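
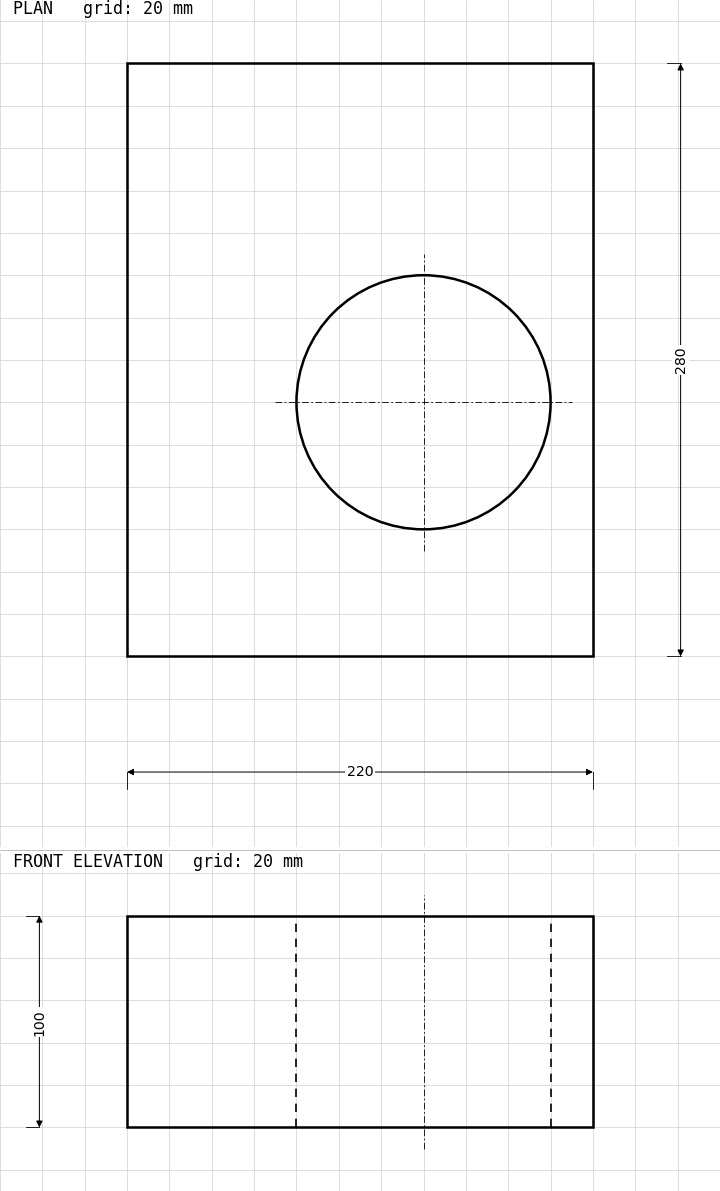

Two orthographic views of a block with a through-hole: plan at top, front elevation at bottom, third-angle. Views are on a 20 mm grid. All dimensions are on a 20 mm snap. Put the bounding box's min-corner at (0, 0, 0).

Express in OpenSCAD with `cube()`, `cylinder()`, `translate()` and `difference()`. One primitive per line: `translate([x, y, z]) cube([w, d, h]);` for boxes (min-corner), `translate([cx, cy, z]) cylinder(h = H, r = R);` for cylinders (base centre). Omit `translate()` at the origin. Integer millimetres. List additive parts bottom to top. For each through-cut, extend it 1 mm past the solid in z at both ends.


difference() {
  cube([220, 280, 100]);
  translate([140, 120, -1]) cylinder(h = 102, r = 60);
}


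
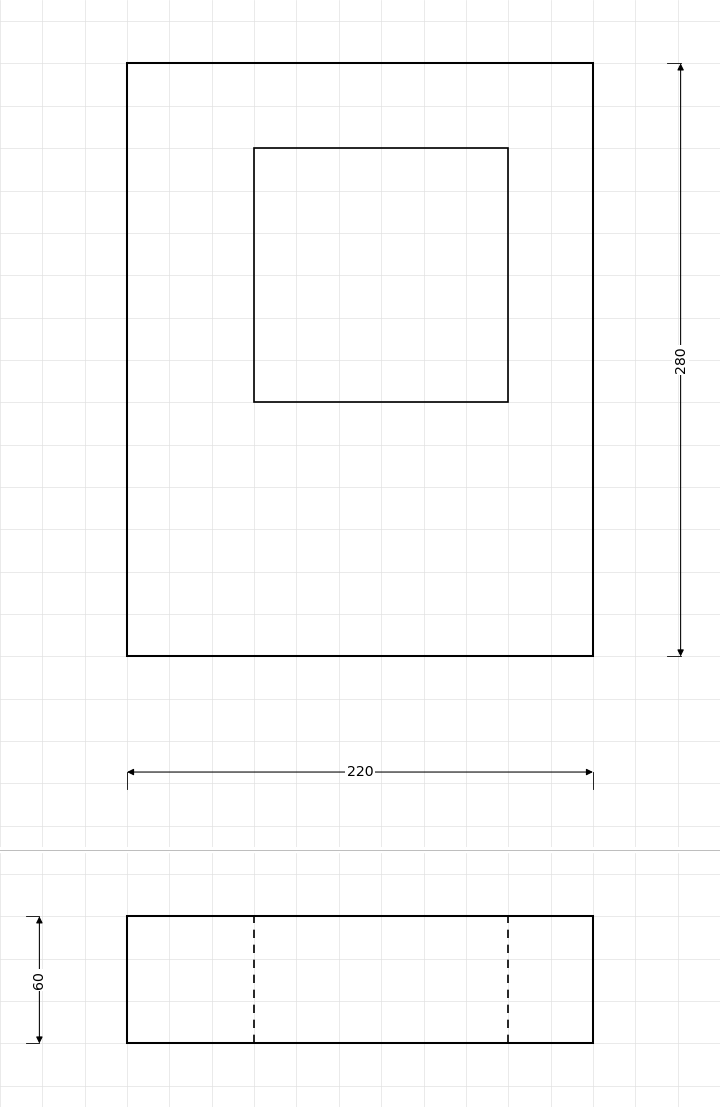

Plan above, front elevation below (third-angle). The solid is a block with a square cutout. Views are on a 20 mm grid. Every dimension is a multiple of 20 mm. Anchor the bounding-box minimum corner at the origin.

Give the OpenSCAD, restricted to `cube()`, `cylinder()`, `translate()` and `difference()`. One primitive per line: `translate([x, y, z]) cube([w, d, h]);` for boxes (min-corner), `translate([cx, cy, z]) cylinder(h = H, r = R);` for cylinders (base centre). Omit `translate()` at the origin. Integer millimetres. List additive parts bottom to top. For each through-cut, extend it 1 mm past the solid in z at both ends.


difference() {
  cube([220, 280, 60]);
  translate([60, 120, -1]) cube([120, 120, 62]);
}


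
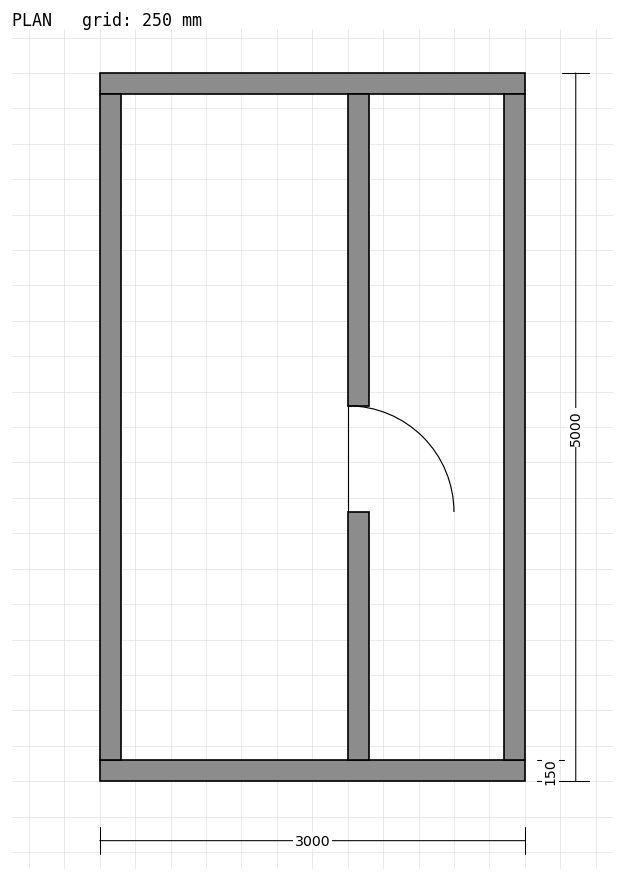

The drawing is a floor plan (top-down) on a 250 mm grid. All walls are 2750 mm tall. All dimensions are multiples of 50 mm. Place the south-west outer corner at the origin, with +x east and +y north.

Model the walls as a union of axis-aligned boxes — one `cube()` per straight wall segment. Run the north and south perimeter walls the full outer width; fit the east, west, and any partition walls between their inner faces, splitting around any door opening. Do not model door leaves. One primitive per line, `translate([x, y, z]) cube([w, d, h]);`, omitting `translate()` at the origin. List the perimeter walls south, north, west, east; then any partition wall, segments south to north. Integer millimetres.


cube([3000, 150, 2750]);
translate([0, 4850, 0]) cube([3000, 150, 2750]);
translate([0, 150, 0]) cube([150, 4700, 2750]);
translate([2850, 150, 0]) cube([150, 4700, 2750]);
translate([1750, 150, 0]) cube([150, 1750, 2750]);
translate([1750, 2650, 0]) cube([150, 2200, 2750]);


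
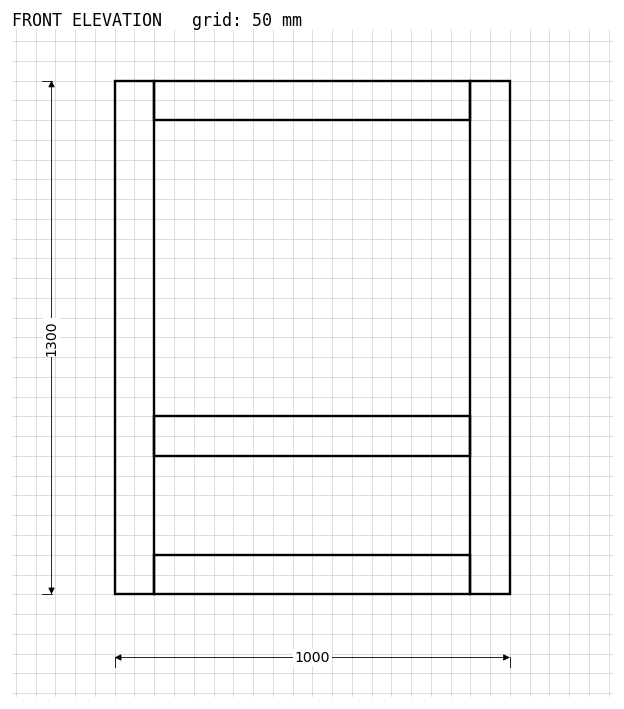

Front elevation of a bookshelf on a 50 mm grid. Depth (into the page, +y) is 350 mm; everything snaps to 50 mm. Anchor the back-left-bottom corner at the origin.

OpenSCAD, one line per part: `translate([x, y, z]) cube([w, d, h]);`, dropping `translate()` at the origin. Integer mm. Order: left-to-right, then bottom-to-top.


cube([100, 350, 1300]);
translate([100, 0, 0]) cube([800, 350, 100]);
translate([100, 0, 350]) cube([800, 350, 100]);
translate([100, 0, 1200]) cube([800, 350, 100]);
translate([900, 0, 0]) cube([100, 350, 1300]);


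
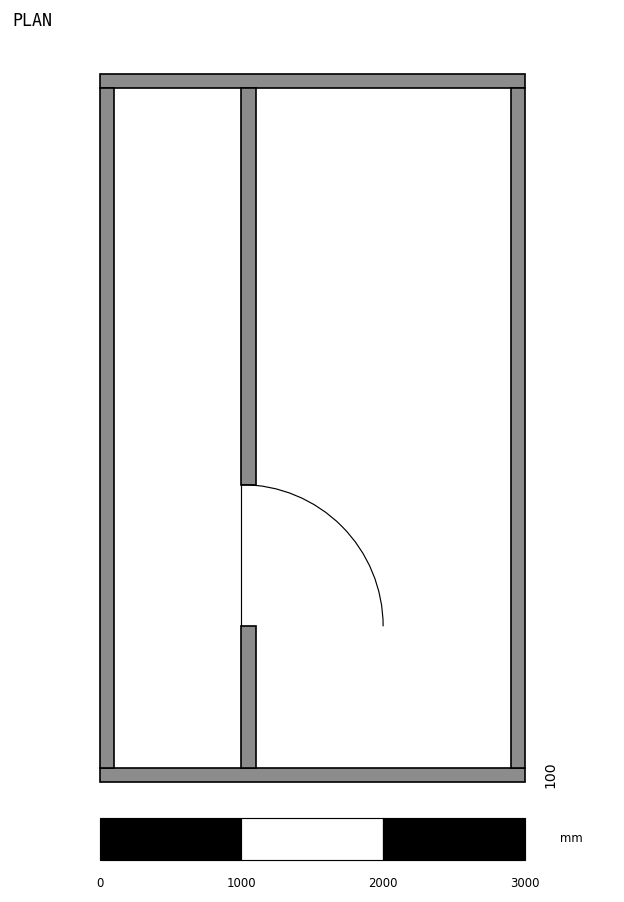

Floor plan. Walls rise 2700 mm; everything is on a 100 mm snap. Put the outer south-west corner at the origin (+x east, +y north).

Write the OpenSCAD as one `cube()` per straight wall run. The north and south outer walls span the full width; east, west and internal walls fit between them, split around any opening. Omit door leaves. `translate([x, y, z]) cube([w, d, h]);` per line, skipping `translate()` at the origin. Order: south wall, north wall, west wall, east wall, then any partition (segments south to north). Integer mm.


cube([3000, 100, 2700]);
translate([0, 4900, 0]) cube([3000, 100, 2700]);
translate([0, 100, 0]) cube([100, 4800, 2700]);
translate([2900, 100, 0]) cube([100, 4800, 2700]);
translate([1000, 100, 0]) cube([100, 1000, 2700]);
translate([1000, 2100, 0]) cube([100, 2800, 2700]);


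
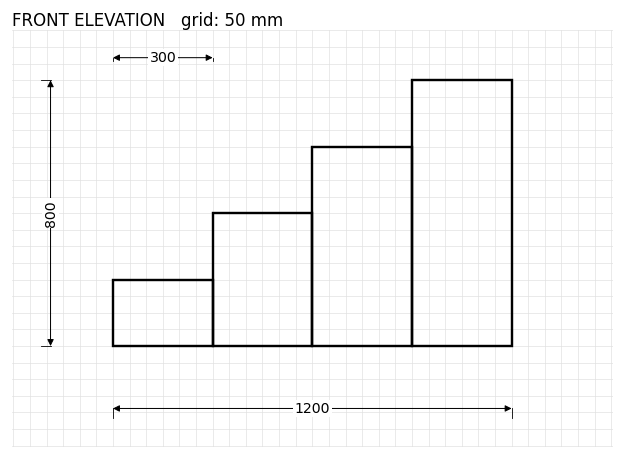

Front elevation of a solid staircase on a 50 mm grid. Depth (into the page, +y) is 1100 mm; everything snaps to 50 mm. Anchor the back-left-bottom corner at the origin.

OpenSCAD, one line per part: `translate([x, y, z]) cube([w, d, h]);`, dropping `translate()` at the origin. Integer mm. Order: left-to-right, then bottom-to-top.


cube([300, 1100, 200]);
translate([300, 0, 0]) cube([300, 1100, 400]);
translate([600, 0, 0]) cube([300, 1100, 600]);
translate([900, 0, 0]) cube([300, 1100, 800]);


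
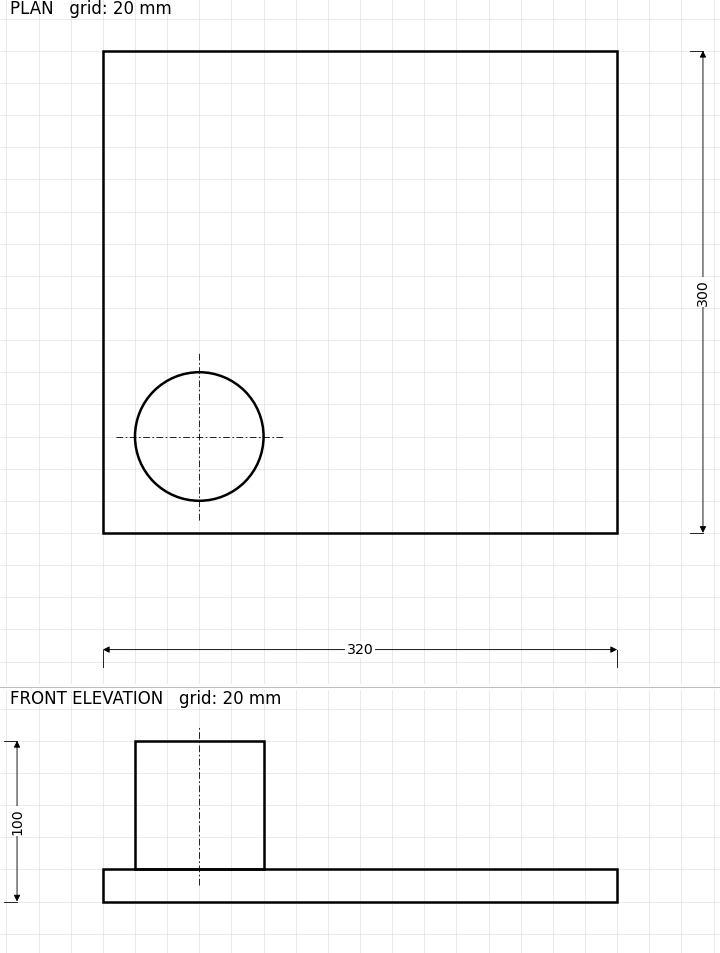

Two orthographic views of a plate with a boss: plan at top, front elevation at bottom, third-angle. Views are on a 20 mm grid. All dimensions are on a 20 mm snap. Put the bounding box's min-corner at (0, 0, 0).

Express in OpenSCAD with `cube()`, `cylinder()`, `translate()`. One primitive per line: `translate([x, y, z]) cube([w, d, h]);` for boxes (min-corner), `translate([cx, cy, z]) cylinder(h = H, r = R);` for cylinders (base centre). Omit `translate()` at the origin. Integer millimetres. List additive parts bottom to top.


cube([320, 300, 20]);
translate([60, 60, 20]) cylinder(h = 80, r = 40);


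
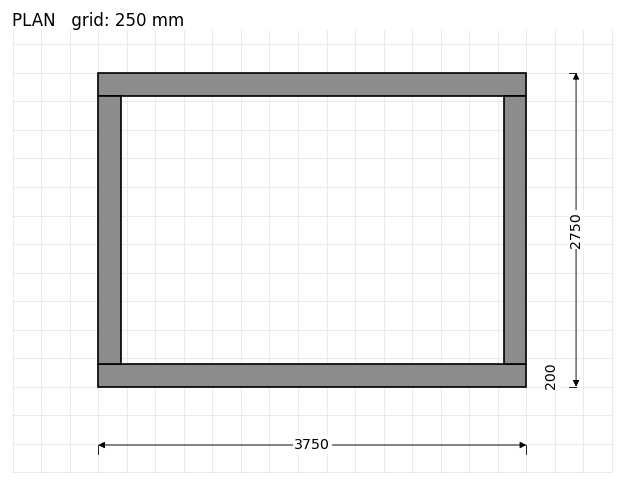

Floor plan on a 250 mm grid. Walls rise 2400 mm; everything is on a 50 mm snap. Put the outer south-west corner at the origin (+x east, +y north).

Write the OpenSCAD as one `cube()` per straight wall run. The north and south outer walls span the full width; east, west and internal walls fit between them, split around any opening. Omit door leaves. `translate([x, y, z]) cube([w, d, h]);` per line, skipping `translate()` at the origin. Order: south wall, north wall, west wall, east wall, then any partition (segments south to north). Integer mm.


cube([3750, 200, 2400]);
translate([0, 2550, 0]) cube([3750, 200, 2400]);
translate([0, 200, 0]) cube([200, 2350, 2400]);
translate([3550, 200, 0]) cube([200, 2350, 2400]);


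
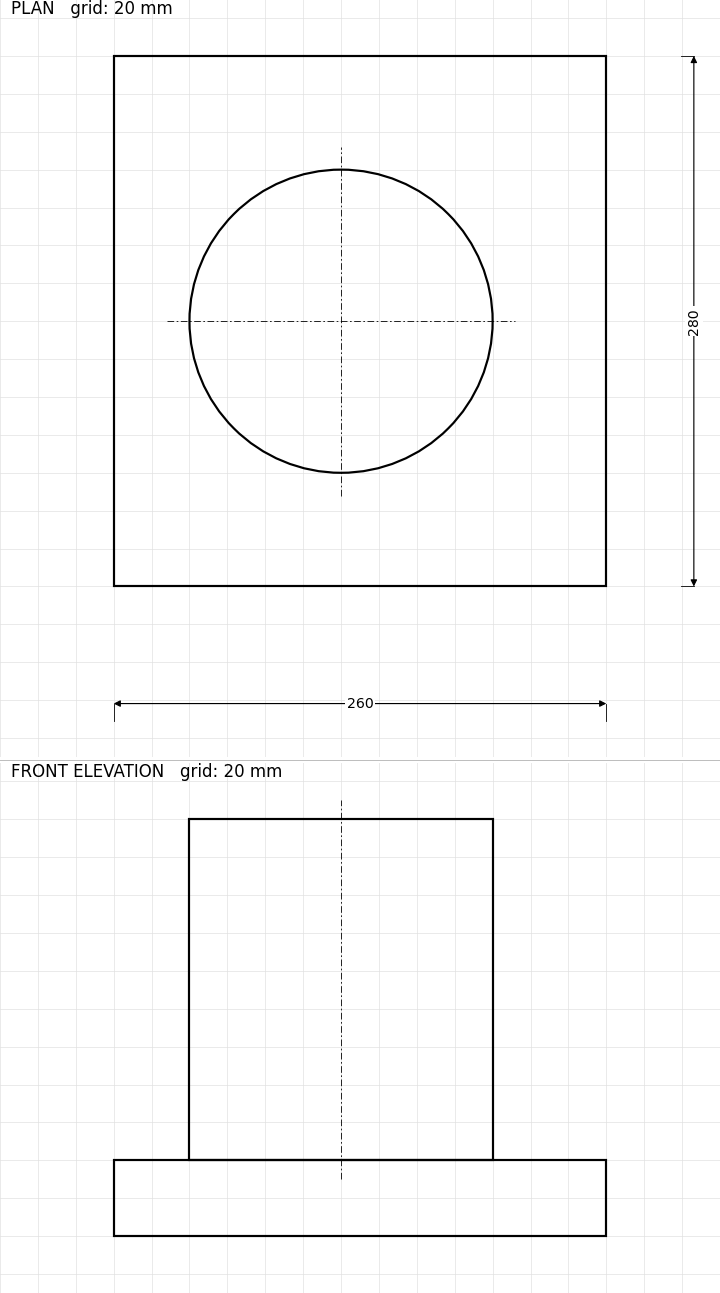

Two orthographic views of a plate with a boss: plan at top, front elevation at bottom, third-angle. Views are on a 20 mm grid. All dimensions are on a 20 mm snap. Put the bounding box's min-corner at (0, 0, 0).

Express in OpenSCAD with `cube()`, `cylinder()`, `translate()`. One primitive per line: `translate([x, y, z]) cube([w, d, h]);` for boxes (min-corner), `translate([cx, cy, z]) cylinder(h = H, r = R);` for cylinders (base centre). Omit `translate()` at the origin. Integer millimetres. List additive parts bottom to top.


cube([260, 280, 40]);
translate([120, 140, 40]) cylinder(h = 180, r = 80);


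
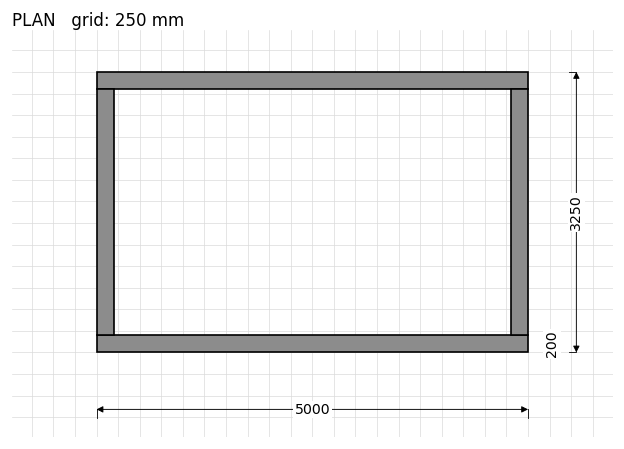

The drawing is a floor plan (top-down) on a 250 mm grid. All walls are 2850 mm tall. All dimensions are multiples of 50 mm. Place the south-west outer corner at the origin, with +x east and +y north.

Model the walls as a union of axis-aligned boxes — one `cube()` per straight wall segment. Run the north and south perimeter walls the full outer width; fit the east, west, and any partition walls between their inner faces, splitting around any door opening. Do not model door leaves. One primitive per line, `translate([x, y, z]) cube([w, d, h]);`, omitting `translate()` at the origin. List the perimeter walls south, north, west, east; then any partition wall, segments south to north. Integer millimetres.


cube([5000, 200, 2850]);
translate([0, 3050, 0]) cube([5000, 200, 2850]);
translate([0, 200, 0]) cube([200, 2850, 2850]);
translate([4800, 200, 0]) cube([200, 2850, 2850]);


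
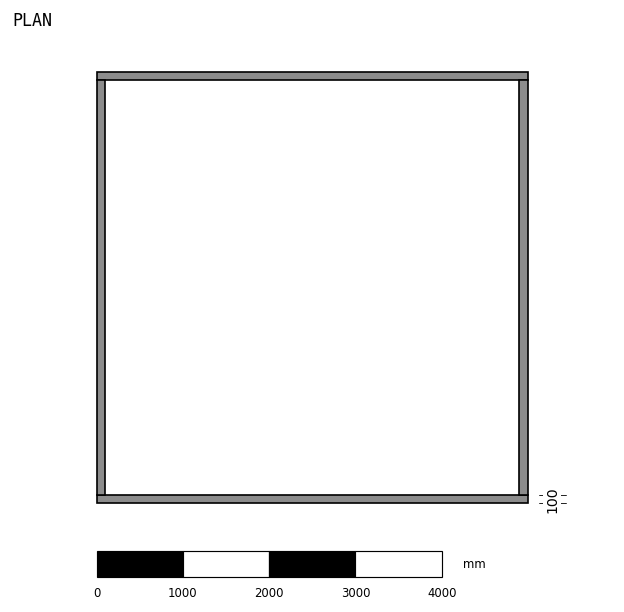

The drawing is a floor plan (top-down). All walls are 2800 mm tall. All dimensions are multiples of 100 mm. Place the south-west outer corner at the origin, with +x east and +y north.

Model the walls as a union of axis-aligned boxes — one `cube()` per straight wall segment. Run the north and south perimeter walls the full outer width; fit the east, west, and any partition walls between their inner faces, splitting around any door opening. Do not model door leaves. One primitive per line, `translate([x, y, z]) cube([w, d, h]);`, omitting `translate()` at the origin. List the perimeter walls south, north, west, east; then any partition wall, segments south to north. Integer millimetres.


cube([5000, 100, 2800]);
translate([0, 4900, 0]) cube([5000, 100, 2800]);
translate([0, 100, 0]) cube([100, 4800, 2800]);
translate([4900, 100, 0]) cube([100, 4800, 2800]);


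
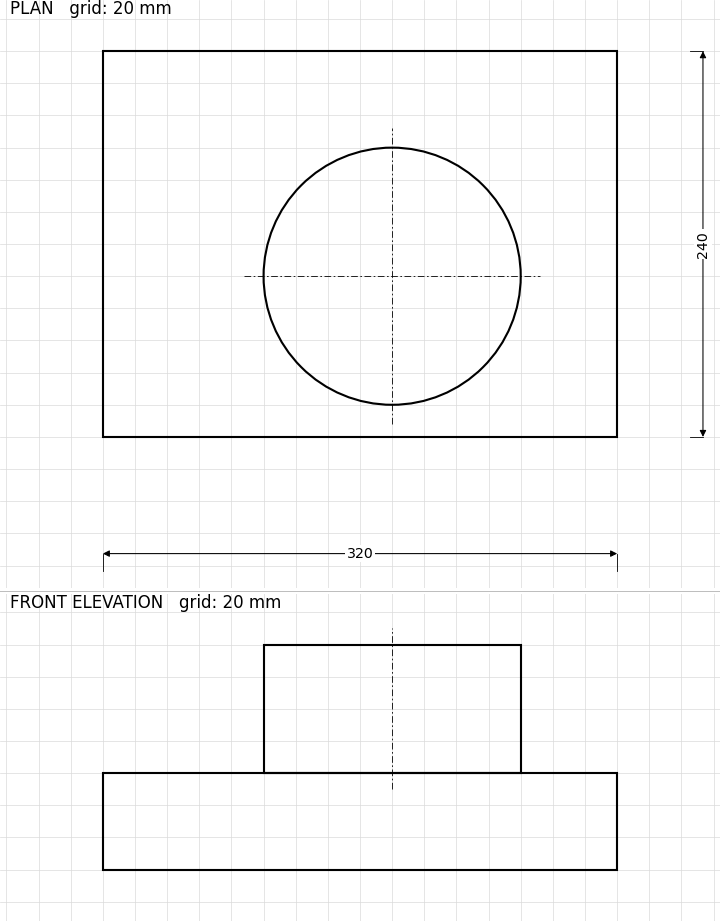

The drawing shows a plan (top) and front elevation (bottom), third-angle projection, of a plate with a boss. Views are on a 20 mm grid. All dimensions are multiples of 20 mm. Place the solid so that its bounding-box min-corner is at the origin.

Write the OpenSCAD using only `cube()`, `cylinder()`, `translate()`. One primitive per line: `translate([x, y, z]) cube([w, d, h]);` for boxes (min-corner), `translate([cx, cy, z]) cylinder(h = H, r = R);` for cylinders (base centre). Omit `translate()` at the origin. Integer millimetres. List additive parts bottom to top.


cube([320, 240, 60]);
translate([180, 100, 60]) cylinder(h = 80, r = 80);


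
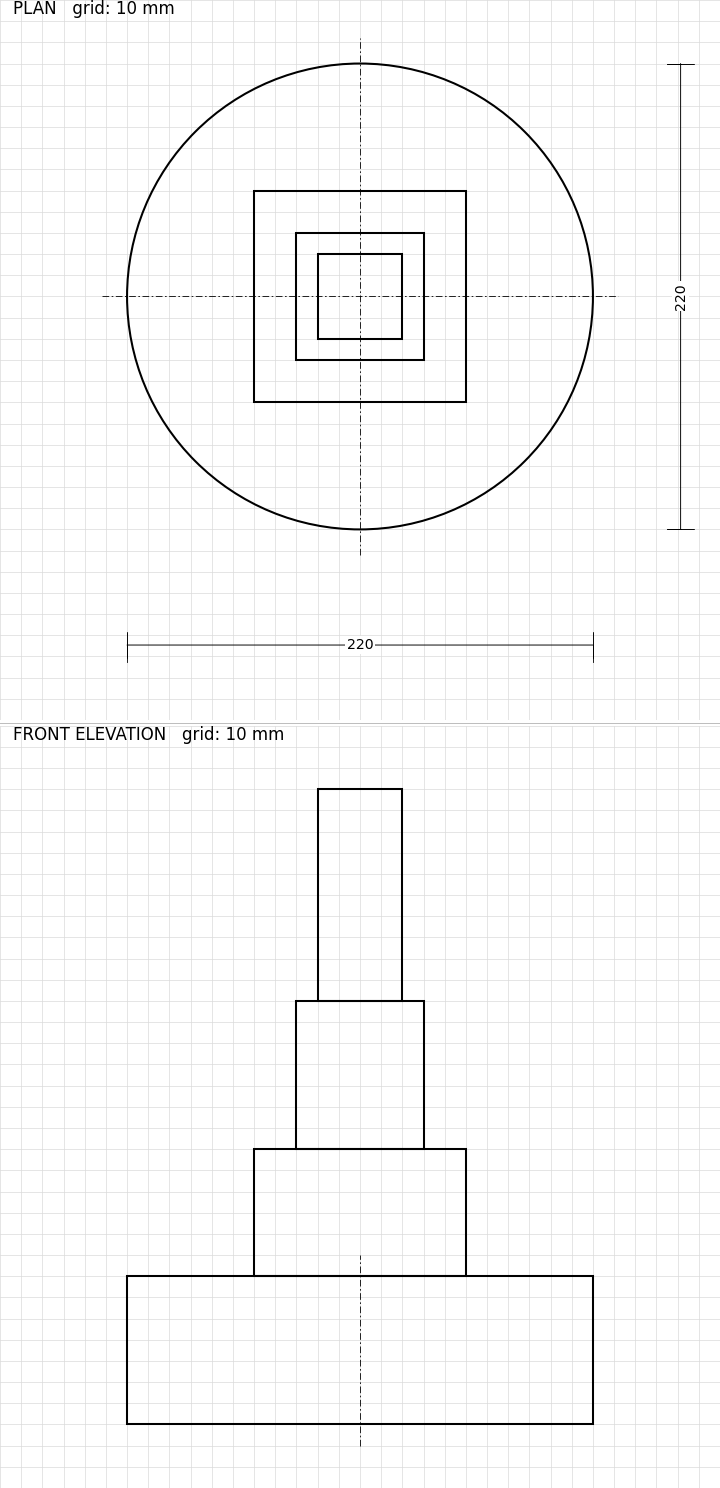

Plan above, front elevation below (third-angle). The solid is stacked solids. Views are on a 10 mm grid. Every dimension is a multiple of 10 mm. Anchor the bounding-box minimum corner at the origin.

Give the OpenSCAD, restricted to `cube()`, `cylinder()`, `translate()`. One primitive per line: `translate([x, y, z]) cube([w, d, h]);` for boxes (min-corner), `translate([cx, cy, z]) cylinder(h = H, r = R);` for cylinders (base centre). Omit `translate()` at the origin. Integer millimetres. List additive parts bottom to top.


translate([110, 110, 0]) cylinder(h = 70, r = 110);
translate([60, 60, 70]) cube([100, 100, 60]);
translate([80, 80, 130]) cube([60, 60, 70]);
translate([90, 90, 200]) cube([40, 40, 100]);


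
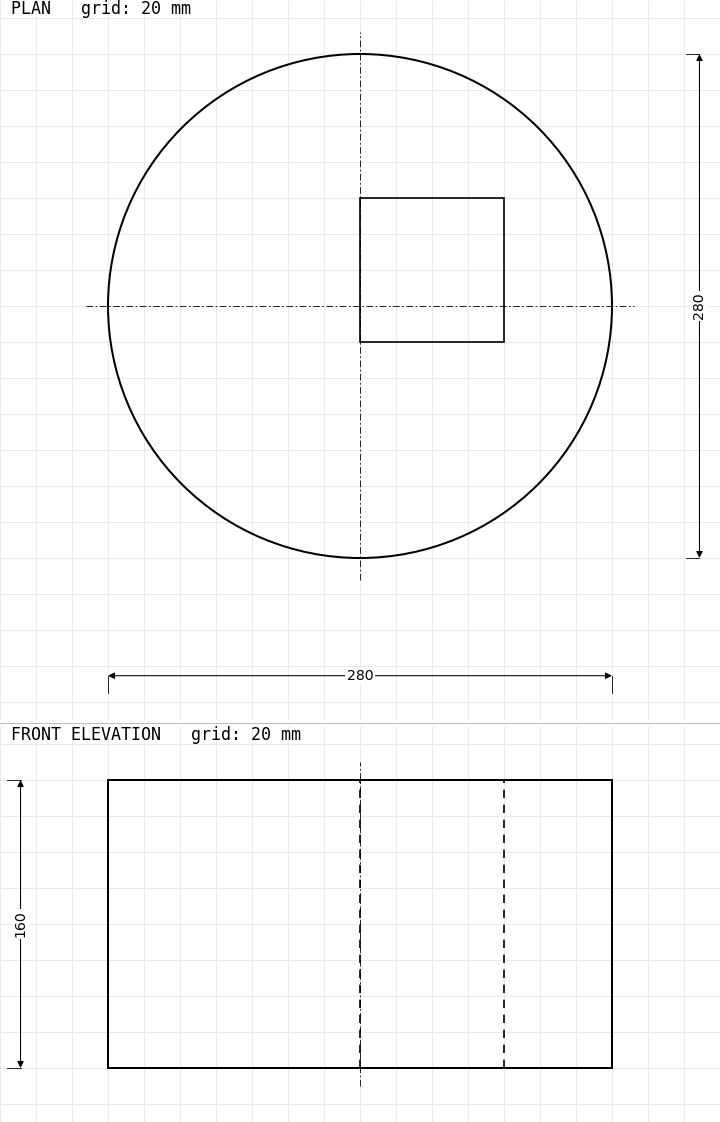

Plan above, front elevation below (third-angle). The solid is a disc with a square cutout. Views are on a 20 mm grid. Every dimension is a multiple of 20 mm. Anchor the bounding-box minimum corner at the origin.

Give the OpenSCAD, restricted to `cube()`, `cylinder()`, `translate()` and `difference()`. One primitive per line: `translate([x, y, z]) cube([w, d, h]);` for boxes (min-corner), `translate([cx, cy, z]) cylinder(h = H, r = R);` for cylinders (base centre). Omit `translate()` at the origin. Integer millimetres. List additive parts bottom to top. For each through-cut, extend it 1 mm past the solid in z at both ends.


difference() {
  translate([140, 140, 0]) cylinder(h = 160, r = 140);
  translate([140, 120, -1]) cube([80, 80, 162]);
}


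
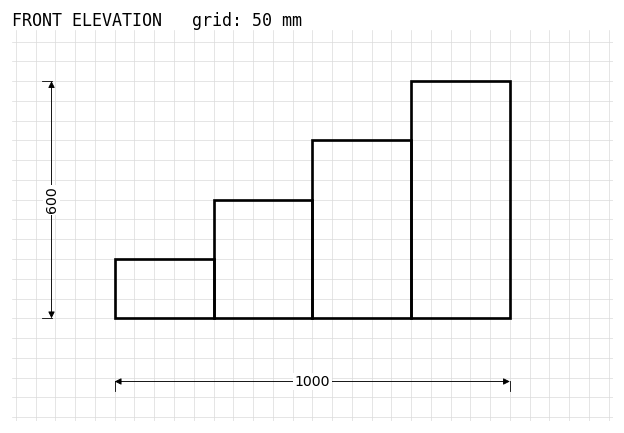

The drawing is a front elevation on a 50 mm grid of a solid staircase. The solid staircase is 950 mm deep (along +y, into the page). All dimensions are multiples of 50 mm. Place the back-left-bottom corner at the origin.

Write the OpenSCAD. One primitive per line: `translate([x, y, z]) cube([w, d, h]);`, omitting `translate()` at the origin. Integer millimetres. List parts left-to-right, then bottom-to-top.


cube([250, 950, 150]);
translate([250, 0, 0]) cube([250, 950, 300]);
translate([500, 0, 0]) cube([250, 950, 450]);
translate([750, 0, 0]) cube([250, 950, 600]);


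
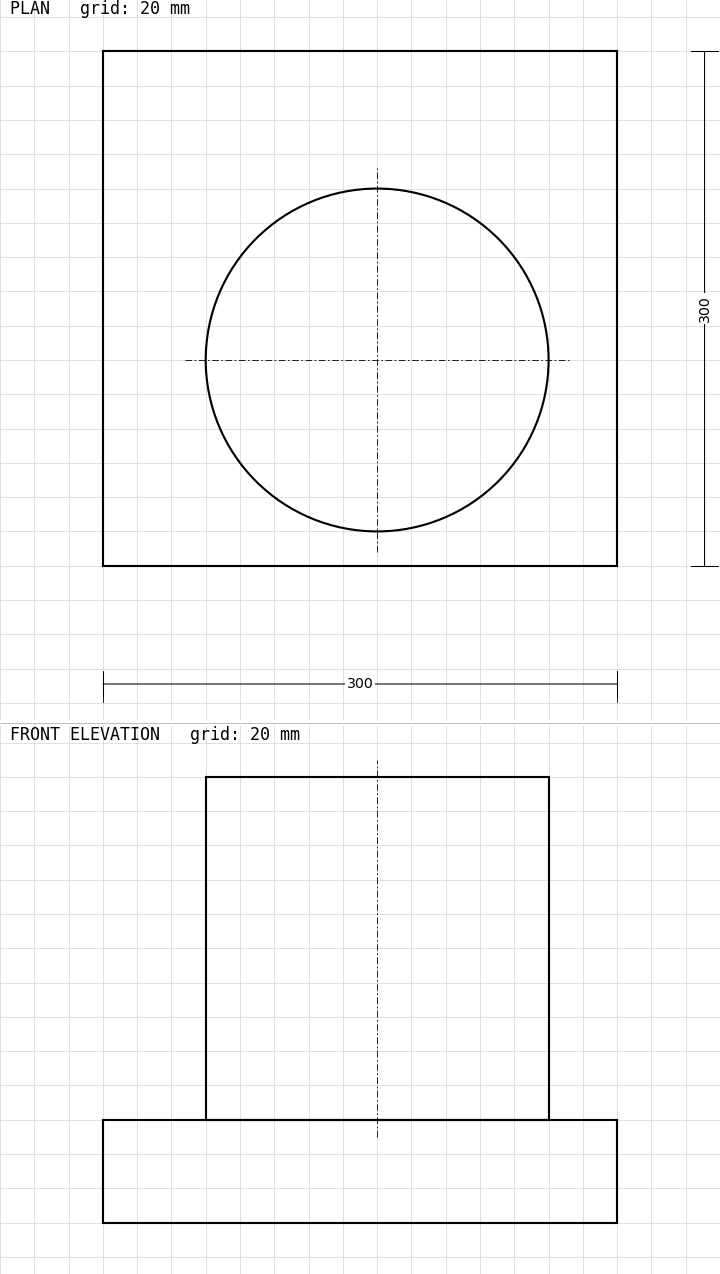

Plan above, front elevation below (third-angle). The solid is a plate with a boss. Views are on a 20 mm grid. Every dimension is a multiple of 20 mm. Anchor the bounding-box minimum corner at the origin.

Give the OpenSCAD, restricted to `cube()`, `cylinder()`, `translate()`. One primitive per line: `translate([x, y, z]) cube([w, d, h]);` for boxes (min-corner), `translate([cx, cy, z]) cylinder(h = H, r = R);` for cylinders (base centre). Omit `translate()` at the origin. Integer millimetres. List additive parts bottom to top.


cube([300, 300, 60]);
translate([160, 120, 60]) cylinder(h = 200, r = 100);


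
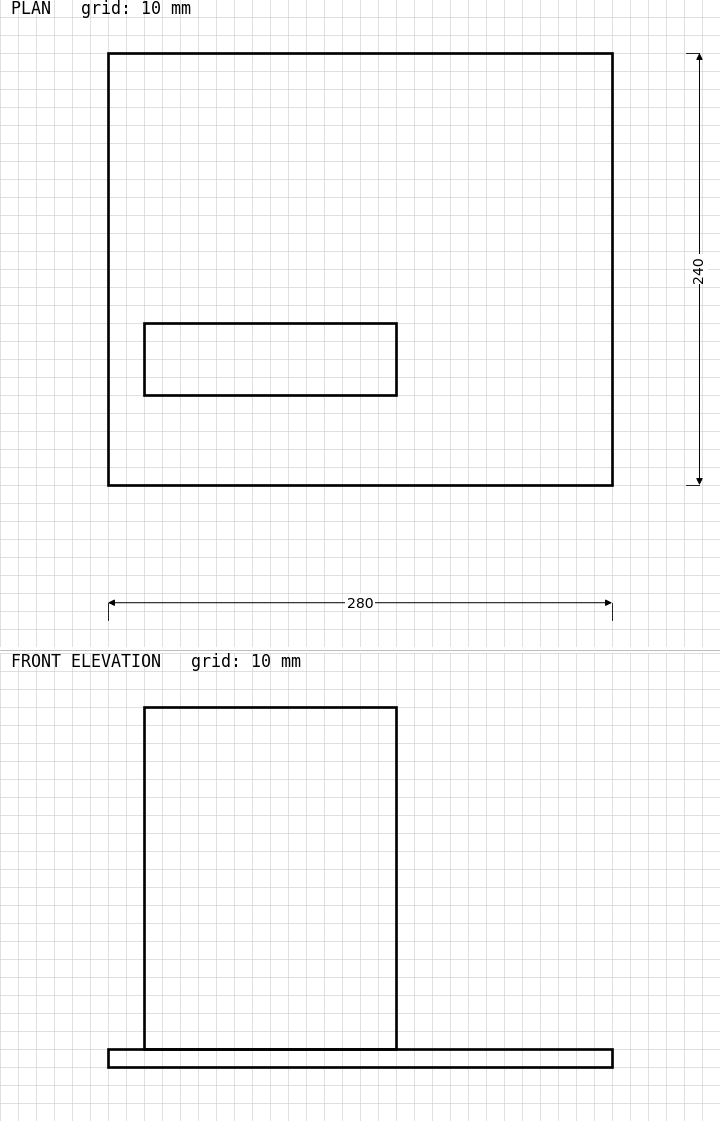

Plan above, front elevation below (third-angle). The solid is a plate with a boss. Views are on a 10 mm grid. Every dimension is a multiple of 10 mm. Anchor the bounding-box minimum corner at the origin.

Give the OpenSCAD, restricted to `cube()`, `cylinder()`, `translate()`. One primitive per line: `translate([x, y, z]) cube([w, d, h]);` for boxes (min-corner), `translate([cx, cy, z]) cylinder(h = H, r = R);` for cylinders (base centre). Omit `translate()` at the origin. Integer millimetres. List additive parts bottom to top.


cube([280, 240, 10]);
translate([20, 50, 10]) cube([140, 40, 190]);


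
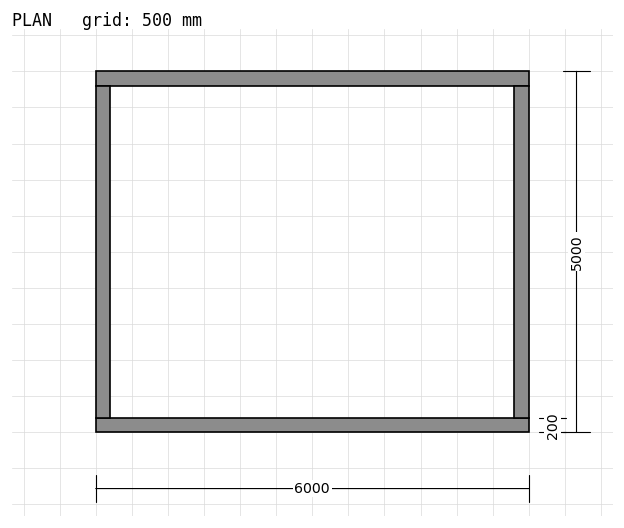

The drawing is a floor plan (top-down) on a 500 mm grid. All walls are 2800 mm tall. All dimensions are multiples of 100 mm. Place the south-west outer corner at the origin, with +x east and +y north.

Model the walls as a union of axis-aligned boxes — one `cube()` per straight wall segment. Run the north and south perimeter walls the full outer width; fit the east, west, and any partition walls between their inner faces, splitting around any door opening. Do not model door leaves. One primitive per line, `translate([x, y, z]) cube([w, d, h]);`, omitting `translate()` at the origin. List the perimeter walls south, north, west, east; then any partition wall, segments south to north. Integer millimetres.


cube([6000, 200, 2800]);
translate([0, 4800, 0]) cube([6000, 200, 2800]);
translate([0, 200, 0]) cube([200, 4600, 2800]);
translate([5800, 200, 0]) cube([200, 4600, 2800]);


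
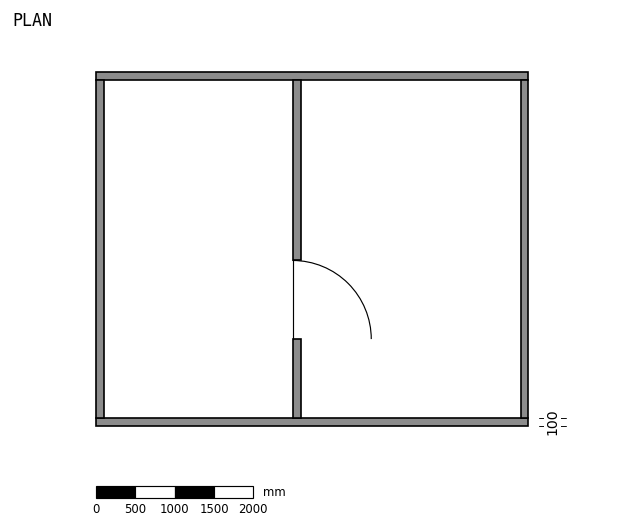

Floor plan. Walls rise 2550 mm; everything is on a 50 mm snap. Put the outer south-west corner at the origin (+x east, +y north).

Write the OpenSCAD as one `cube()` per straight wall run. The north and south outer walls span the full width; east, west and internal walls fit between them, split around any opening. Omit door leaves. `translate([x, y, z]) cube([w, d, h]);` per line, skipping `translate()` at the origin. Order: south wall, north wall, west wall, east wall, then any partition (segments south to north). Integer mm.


cube([5500, 100, 2550]);
translate([0, 4400, 0]) cube([5500, 100, 2550]);
translate([0, 100, 0]) cube([100, 4300, 2550]);
translate([5400, 100, 0]) cube([100, 4300, 2550]);
translate([2500, 100, 0]) cube([100, 1000, 2550]);
translate([2500, 2100, 0]) cube([100, 2300, 2550]);


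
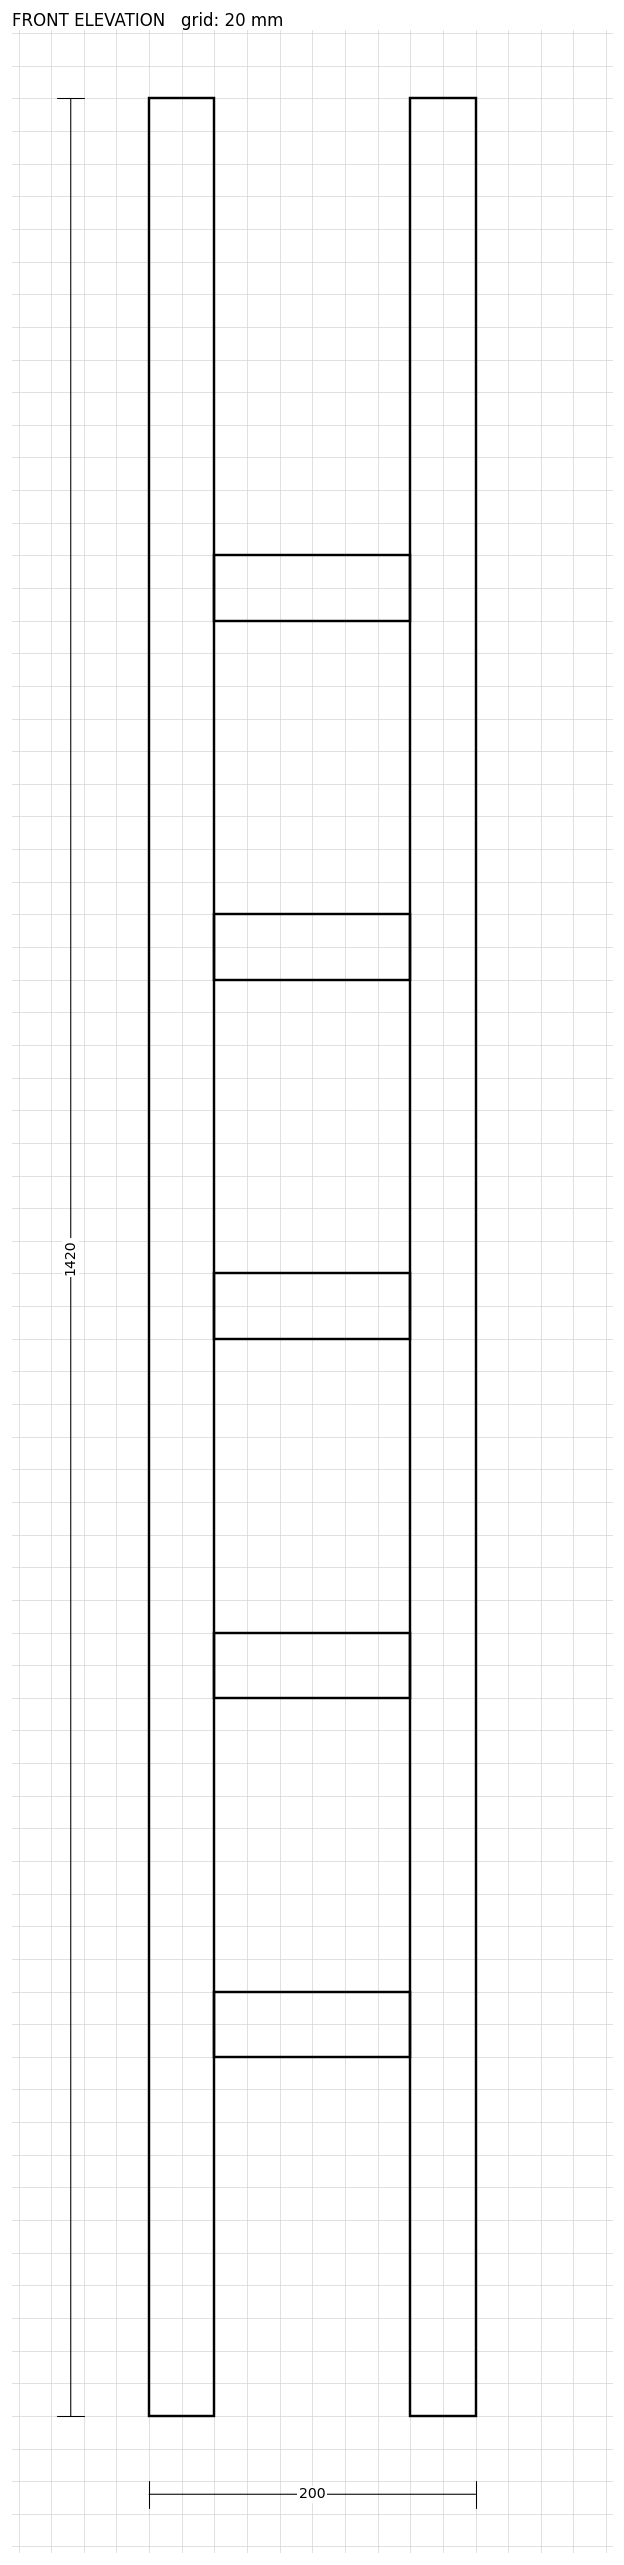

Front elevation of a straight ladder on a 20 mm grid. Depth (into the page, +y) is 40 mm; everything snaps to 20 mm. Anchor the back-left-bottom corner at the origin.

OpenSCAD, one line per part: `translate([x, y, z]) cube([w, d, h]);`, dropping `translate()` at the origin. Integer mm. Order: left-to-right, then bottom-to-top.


cube([40, 40, 1420]);
translate([40, 0, 220]) cube([120, 40, 40]);
translate([40, 0, 440]) cube([120, 40, 40]);
translate([40, 0, 660]) cube([120, 40, 40]);
translate([40, 0, 880]) cube([120, 40, 40]);
translate([40, 0, 1100]) cube([120, 40, 40]);
translate([160, 0, 0]) cube([40, 40, 1420]);


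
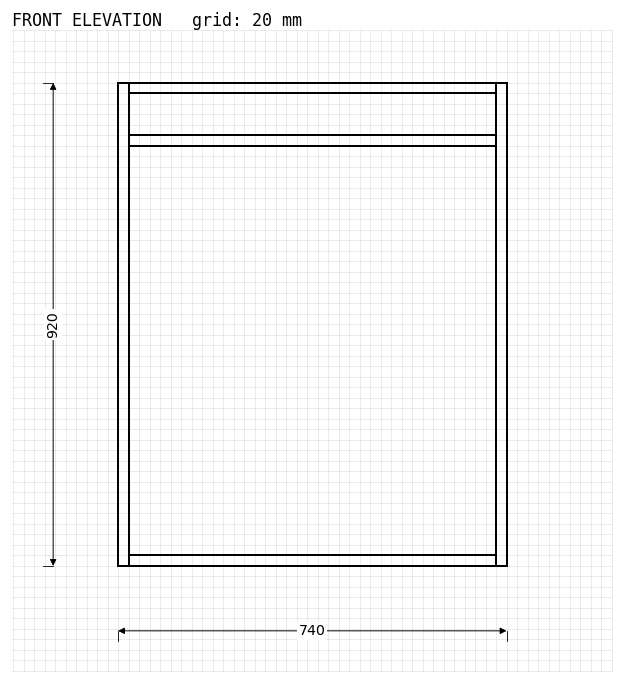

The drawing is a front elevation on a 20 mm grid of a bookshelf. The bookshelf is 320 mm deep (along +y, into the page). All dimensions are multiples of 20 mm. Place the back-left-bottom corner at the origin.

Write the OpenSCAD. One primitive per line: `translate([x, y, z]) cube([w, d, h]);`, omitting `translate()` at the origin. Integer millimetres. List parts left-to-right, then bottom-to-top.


cube([20, 320, 920]);
translate([20, 0, 0]) cube([700, 320, 20]);
translate([20, 0, 800]) cube([700, 320, 20]);
translate([20, 0, 900]) cube([700, 320, 20]);
translate([720, 0, 0]) cube([20, 320, 920]);


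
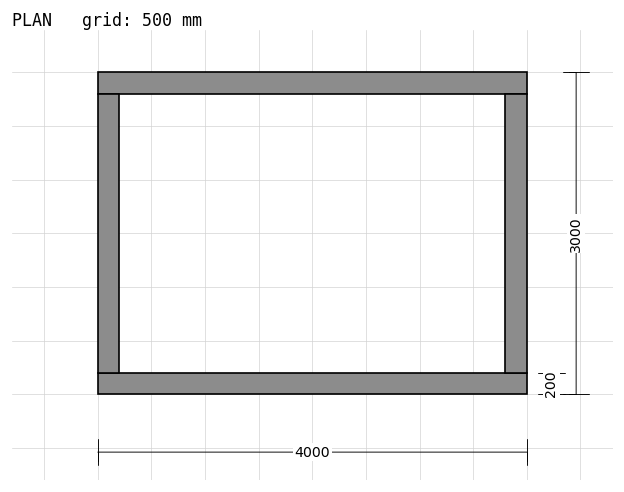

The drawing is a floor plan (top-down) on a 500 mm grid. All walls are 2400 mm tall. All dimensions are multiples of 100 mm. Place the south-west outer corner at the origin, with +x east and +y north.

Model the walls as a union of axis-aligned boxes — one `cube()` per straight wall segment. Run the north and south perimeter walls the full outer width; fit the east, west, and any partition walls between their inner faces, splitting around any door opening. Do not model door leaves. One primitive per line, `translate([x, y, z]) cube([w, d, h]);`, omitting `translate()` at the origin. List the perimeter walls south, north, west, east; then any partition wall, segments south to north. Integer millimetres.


cube([4000, 200, 2400]);
translate([0, 2800, 0]) cube([4000, 200, 2400]);
translate([0, 200, 0]) cube([200, 2600, 2400]);
translate([3800, 200, 0]) cube([200, 2600, 2400]);


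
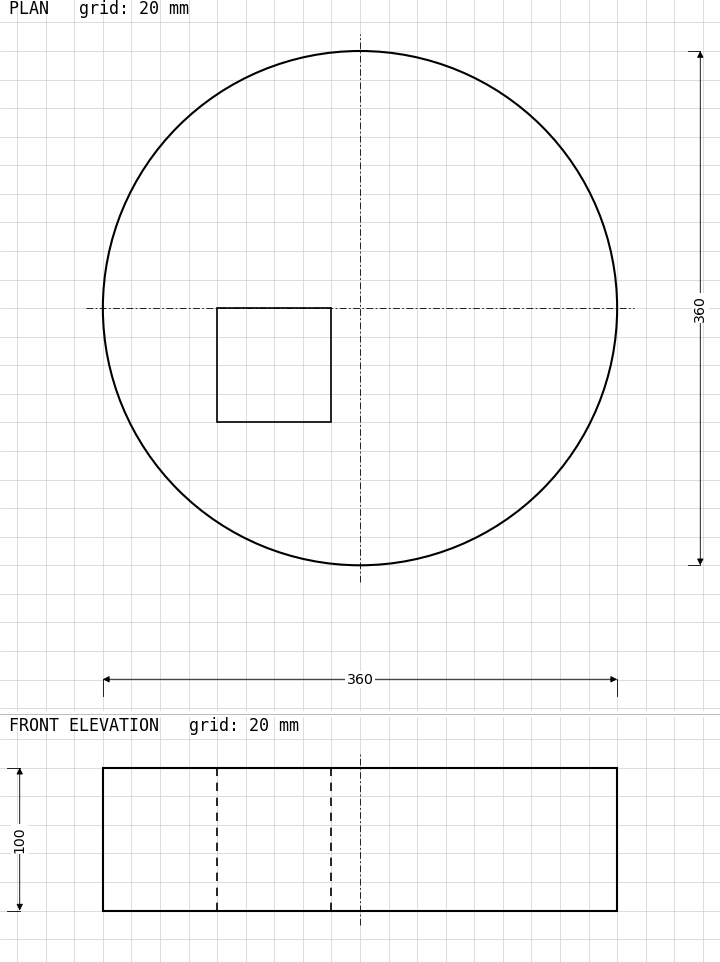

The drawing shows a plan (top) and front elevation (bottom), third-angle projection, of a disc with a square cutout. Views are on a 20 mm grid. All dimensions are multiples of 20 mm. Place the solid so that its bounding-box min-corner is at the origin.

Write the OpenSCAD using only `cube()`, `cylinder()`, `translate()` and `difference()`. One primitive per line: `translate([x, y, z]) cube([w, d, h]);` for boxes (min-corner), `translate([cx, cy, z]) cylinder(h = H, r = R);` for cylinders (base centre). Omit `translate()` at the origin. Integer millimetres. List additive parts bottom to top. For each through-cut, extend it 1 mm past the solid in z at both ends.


difference() {
  translate([180, 180, 0]) cylinder(h = 100, r = 180);
  translate([80, 100, -1]) cube([80, 80, 102]);
}


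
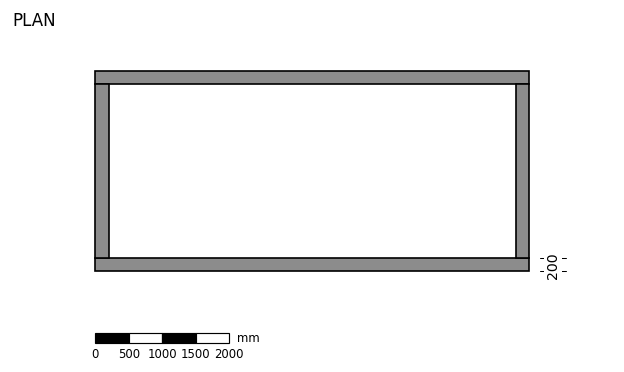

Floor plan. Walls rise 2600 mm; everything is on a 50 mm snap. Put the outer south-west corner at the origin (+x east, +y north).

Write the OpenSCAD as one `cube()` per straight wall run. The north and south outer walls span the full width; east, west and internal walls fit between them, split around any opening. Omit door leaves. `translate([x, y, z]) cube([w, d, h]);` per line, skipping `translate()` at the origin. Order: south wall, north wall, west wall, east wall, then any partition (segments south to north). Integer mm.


cube([6500, 200, 2600]);
translate([0, 2800, 0]) cube([6500, 200, 2600]);
translate([0, 200, 0]) cube([200, 2600, 2600]);
translate([6300, 200, 0]) cube([200, 2600, 2600]);


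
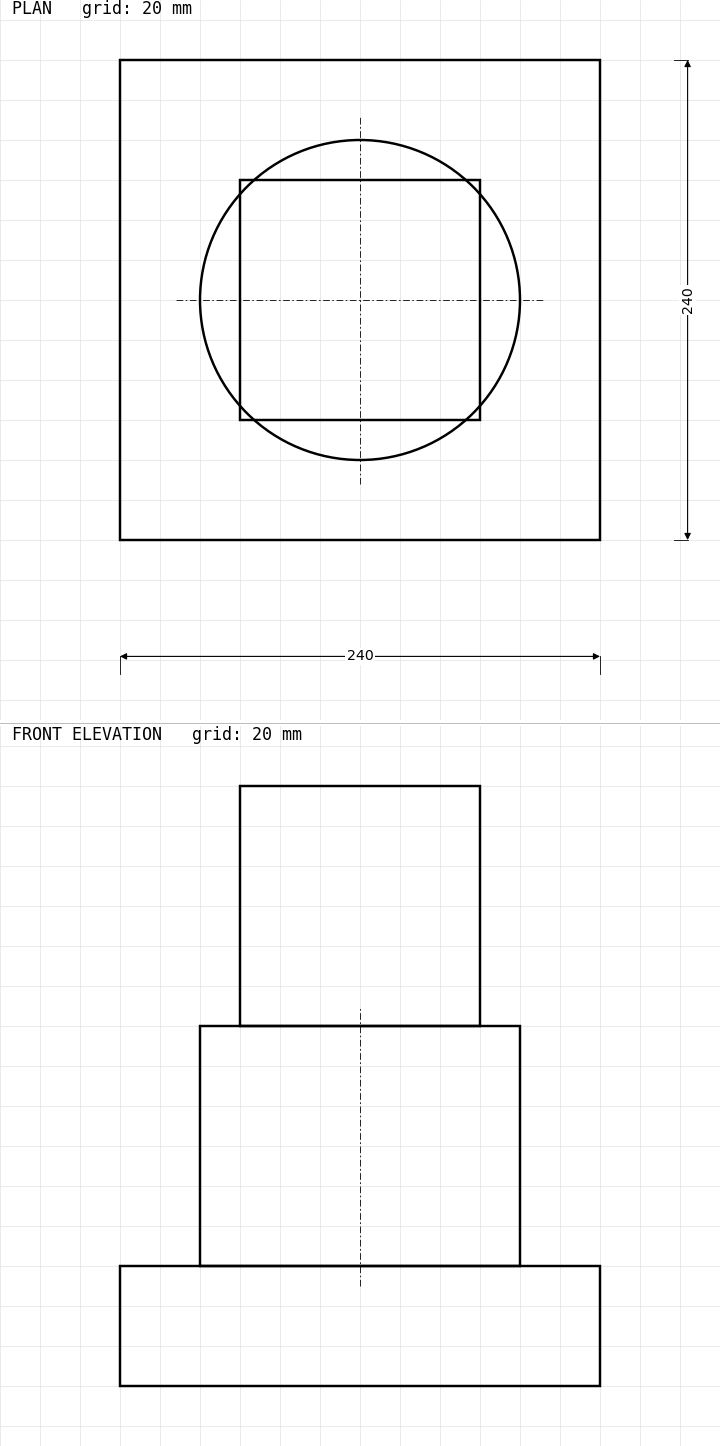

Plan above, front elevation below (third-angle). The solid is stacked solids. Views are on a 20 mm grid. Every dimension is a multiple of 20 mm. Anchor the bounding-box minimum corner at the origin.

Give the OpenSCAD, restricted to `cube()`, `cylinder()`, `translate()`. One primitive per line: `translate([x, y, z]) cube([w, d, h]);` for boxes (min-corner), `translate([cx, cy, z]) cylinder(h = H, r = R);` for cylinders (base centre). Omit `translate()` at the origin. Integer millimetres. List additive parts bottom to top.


cube([240, 240, 60]);
translate([120, 120, 60]) cylinder(h = 120, r = 80);
translate([60, 60, 180]) cube([120, 120, 120]);


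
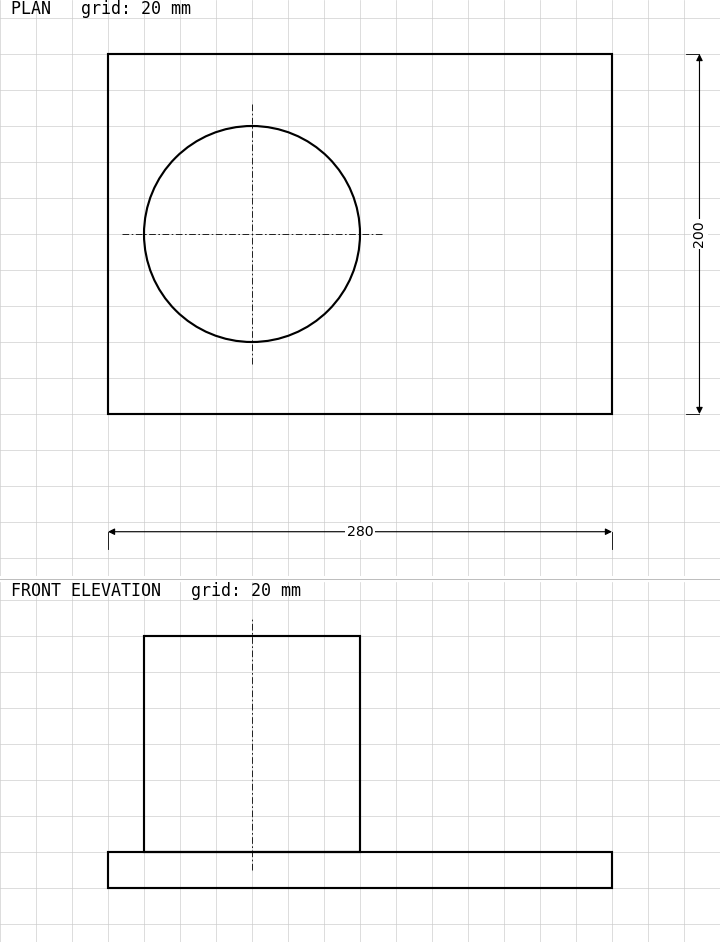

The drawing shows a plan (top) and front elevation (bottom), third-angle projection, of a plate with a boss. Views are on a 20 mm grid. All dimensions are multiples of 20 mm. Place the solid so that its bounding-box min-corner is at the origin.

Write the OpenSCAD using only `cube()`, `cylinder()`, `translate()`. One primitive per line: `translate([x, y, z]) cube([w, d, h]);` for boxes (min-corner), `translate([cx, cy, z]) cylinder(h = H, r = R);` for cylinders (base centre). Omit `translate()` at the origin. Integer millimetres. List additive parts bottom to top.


cube([280, 200, 20]);
translate([80, 100, 20]) cylinder(h = 120, r = 60);


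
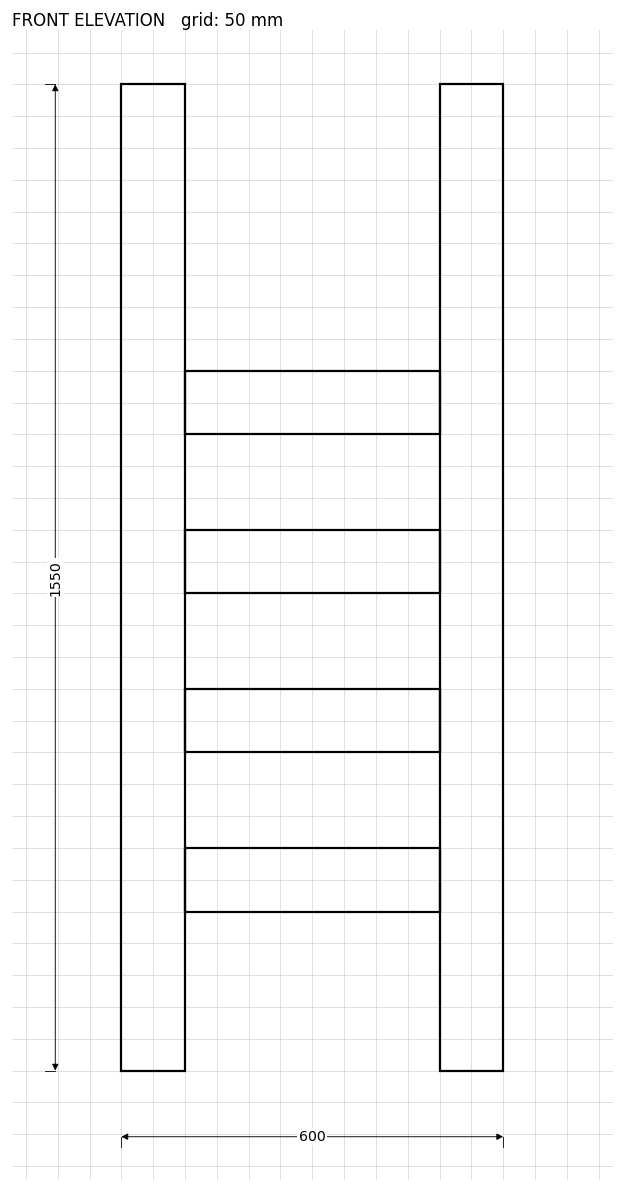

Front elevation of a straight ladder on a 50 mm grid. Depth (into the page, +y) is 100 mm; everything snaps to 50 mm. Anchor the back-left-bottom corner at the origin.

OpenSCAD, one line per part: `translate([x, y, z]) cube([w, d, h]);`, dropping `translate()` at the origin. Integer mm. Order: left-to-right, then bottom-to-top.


cube([100, 100, 1550]);
translate([100, 0, 250]) cube([400, 100, 100]);
translate([100, 0, 500]) cube([400, 100, 100]);
translate([100, 0, 750]) cube([400, 100, 100]);
translate([100, 0, 1000]) cube([400, 100, 100]);
translate([500, 0, 0]) cube([100, 100, 1550]);


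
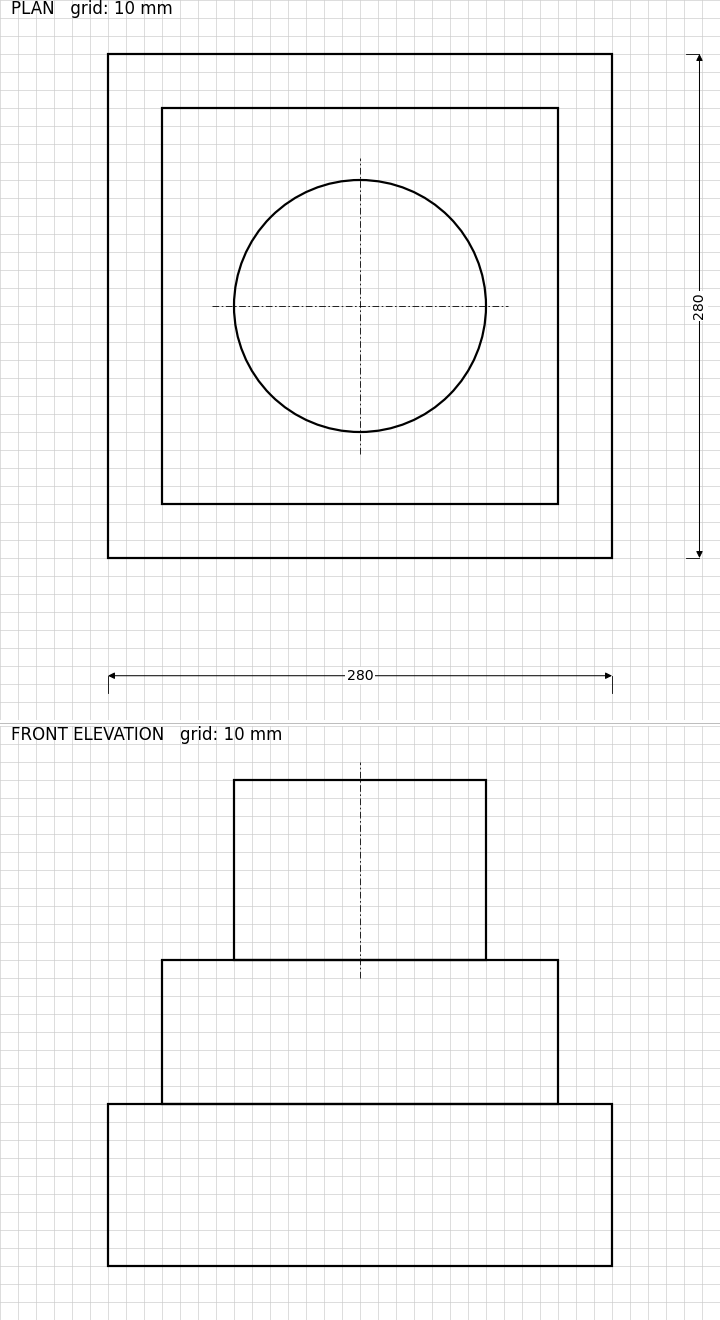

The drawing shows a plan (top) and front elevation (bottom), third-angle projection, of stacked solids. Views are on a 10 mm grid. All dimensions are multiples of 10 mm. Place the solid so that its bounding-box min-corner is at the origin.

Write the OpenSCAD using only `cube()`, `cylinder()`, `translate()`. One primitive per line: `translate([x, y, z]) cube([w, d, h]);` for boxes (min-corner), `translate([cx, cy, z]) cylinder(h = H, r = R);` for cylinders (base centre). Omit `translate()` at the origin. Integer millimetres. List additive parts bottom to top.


cube([280, 280, 90]);
translate([30, 30, 90]) cube([220, 220, 80]);
translate([140, 140, 170]) cylinder(h = 100, r = 70);


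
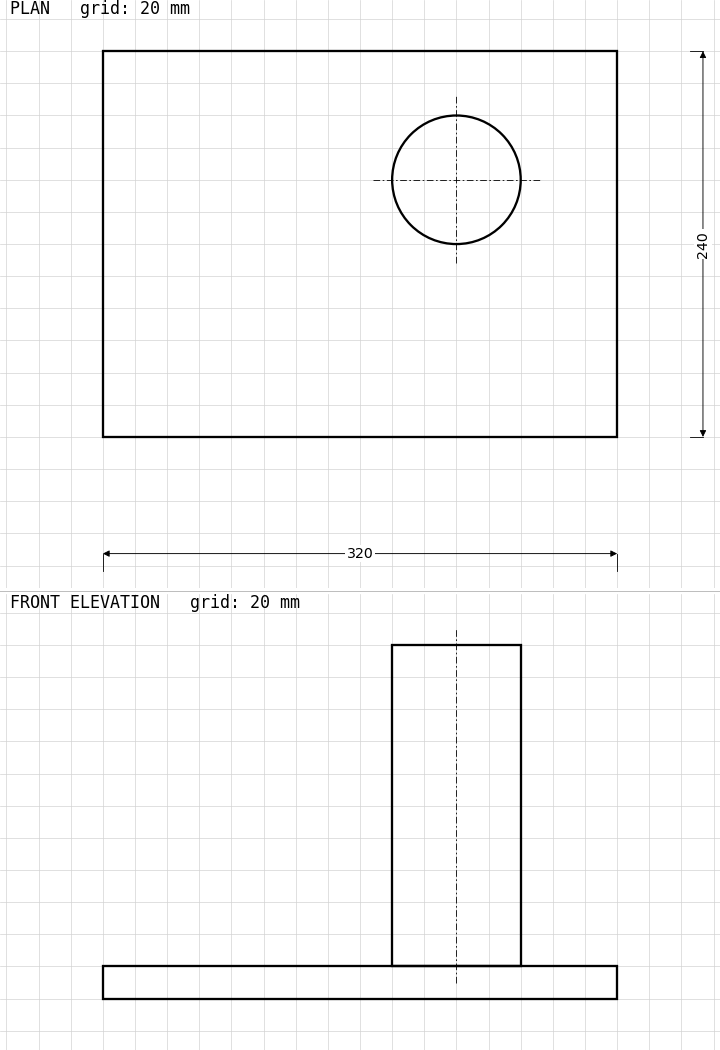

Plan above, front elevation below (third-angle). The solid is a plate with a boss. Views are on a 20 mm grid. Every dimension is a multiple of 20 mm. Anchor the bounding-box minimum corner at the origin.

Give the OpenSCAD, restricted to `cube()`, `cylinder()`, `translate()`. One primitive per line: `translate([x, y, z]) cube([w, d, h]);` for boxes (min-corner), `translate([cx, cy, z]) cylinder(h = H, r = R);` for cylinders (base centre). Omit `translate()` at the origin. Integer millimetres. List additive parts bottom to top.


cube([320, 240, 20]);
translate([220, 160, 20]) cylinder(h = 200, r = 40);


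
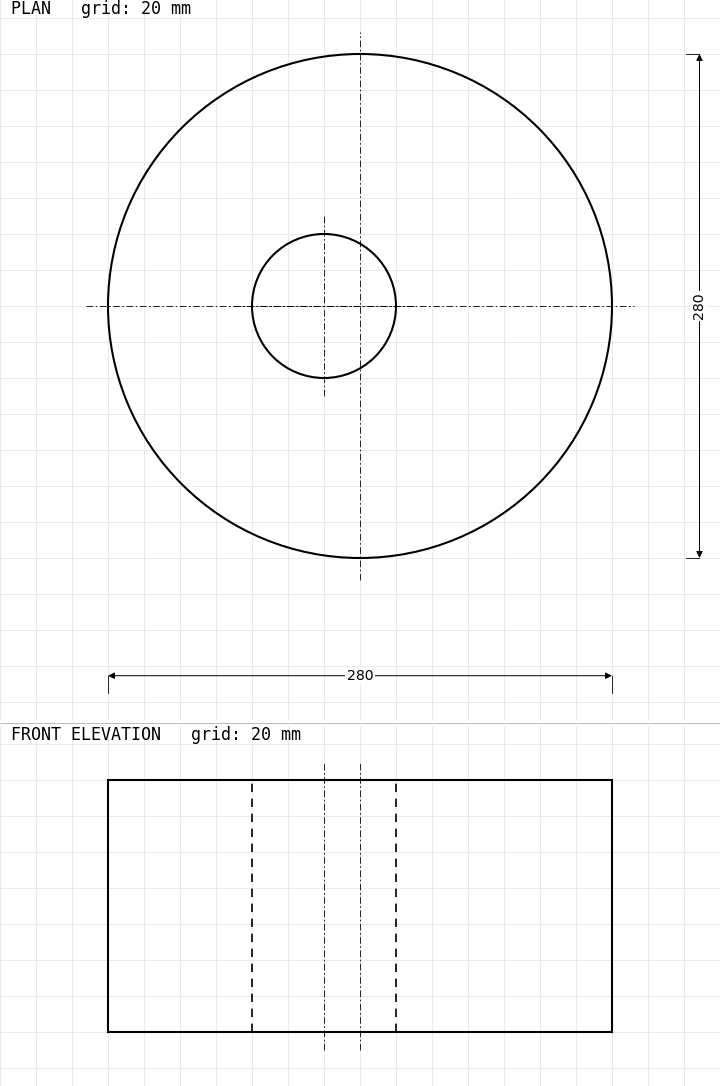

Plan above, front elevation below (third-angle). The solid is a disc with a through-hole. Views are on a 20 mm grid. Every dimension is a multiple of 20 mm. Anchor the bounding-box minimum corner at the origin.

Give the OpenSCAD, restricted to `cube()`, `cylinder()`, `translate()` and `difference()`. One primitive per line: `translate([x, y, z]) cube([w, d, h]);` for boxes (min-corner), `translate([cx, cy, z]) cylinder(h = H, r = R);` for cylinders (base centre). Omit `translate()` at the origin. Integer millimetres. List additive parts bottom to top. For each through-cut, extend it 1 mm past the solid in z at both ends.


difference() {
  translate([140, 140, 0]) cylinder(h = 140, r = 140);
  translate([120, 140, -1]) cylinder(h = 142, r = 40);
}


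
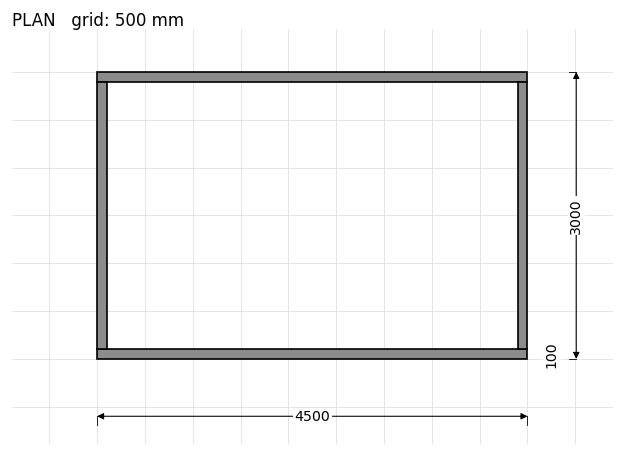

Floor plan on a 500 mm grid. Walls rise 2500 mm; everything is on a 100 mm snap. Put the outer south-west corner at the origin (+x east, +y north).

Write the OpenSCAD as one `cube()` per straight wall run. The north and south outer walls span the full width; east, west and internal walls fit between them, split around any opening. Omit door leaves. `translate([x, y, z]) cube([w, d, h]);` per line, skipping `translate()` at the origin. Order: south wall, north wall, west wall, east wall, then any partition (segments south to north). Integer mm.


cube([4500, 100, 2500]);
translate([0, 2900, 0]) cube([4500, 100, 2500]);
translate([0, 100, 0]) cube([100, 2800, 2500]);
translate([4400, 100, 0]) cube([100, 2800, 2500]);


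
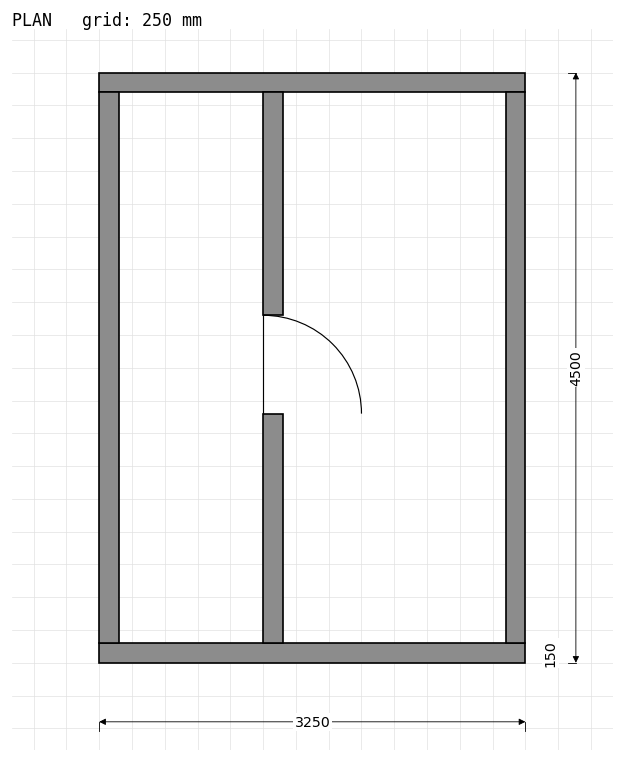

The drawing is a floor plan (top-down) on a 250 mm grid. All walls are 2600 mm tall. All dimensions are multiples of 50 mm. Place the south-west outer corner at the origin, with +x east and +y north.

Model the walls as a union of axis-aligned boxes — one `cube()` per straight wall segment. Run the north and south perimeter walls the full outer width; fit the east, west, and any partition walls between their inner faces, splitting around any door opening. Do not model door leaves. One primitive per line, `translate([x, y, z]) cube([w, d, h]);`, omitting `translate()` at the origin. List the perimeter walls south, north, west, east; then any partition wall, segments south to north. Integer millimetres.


cube([3250, 150, 2600]);
translate([0, 4350, 0]) cube([3250, 150, 2600]);
translate([0, 150, 0]) cube([150, 4200, 2600]);
translate([3100, 150, 0]) cube([150, 4200, 2600]);
translate([1250, 150, 0]) cube([150, 1750, 2600]);
translate([1250, 2650, 0]) cube([150, 1700, 2600]);


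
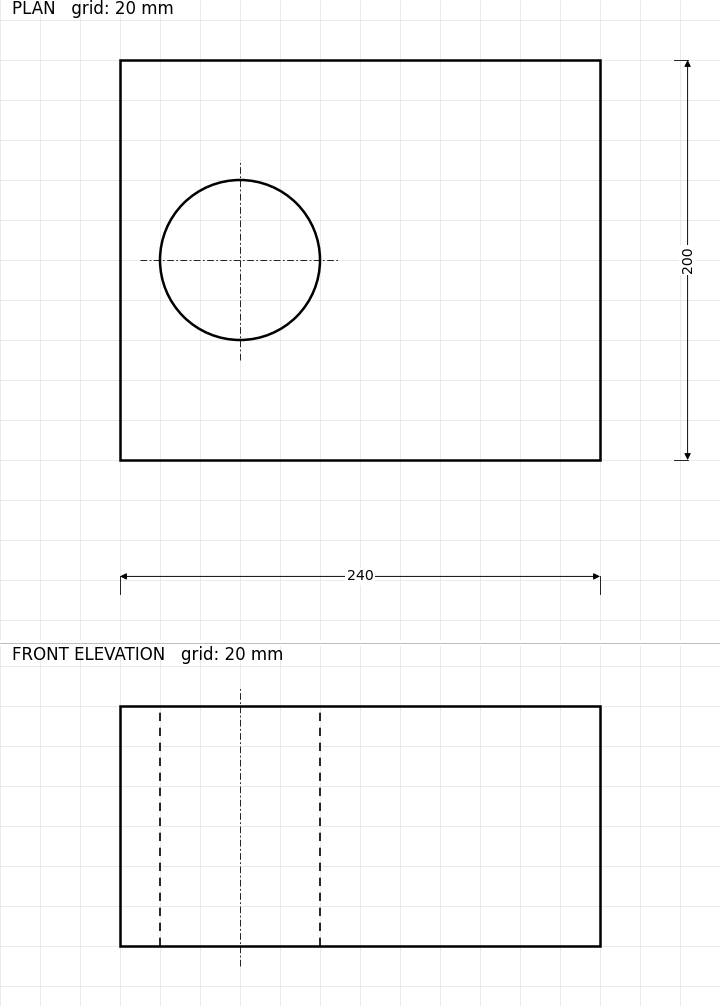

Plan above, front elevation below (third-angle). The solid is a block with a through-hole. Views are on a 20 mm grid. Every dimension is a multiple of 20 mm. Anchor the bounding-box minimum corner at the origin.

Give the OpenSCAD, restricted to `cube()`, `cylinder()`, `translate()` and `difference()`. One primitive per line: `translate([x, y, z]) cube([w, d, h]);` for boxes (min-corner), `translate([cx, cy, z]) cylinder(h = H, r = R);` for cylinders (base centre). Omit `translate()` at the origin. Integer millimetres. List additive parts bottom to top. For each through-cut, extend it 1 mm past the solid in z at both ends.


difference() {
  cube([240, 200, 120]);
  translate([60, 100, -1]) cylinder(h = 122, r = 40);
}


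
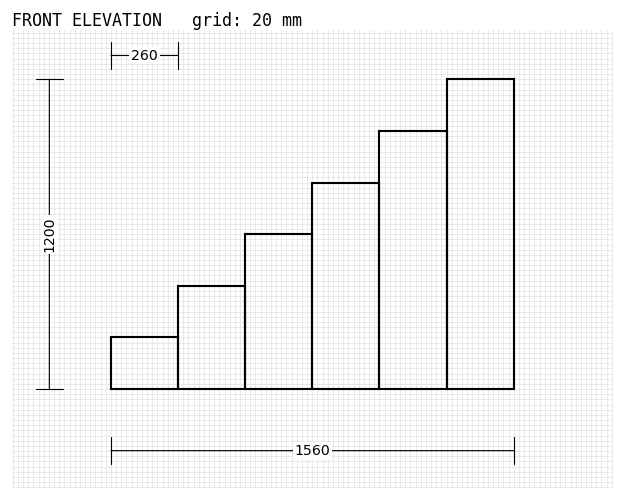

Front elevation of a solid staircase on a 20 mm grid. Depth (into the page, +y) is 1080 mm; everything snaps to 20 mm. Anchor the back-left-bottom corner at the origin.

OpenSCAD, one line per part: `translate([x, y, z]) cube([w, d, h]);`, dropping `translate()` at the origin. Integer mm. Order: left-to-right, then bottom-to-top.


cube([260, 1080, 200]);
translate([260, 0, 0]) cube([260, 1080, 400]);
translate([520, 0, 0]) cube([260, 1080, 600]);
translate([780, 0, 0]) cube([260, 1080, 800]);
translate([1040, 0, 0]) cube([260, 1080, 1000]);
translate([1300, 0, 0]) cube([260, 1080, 1200]);


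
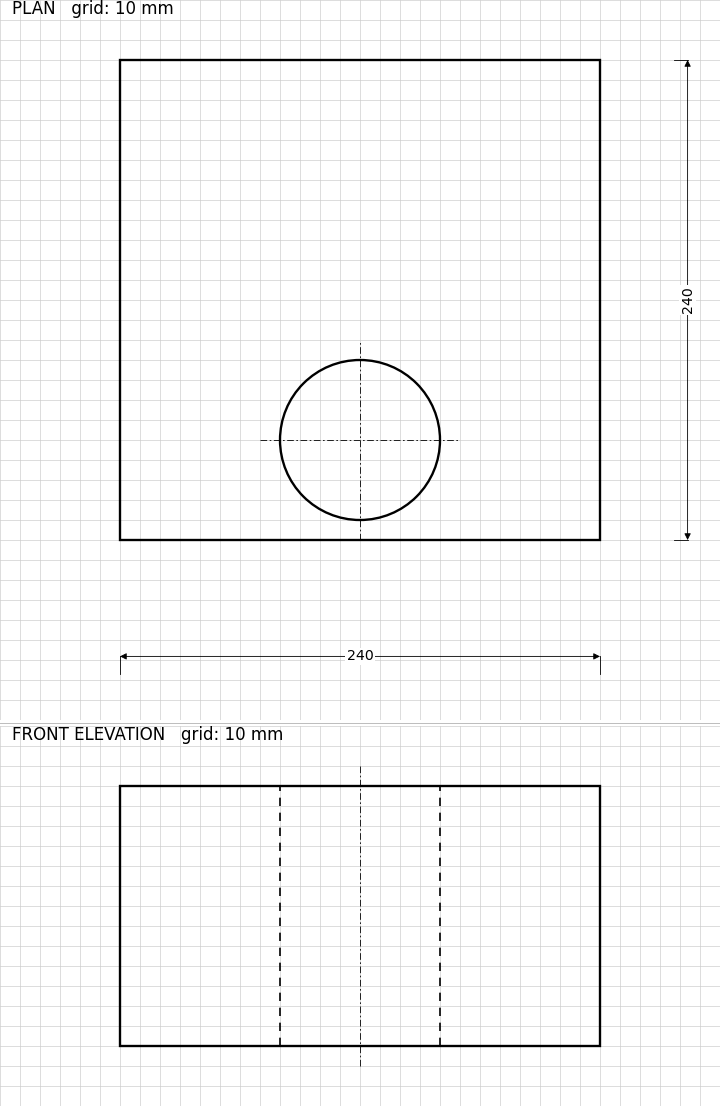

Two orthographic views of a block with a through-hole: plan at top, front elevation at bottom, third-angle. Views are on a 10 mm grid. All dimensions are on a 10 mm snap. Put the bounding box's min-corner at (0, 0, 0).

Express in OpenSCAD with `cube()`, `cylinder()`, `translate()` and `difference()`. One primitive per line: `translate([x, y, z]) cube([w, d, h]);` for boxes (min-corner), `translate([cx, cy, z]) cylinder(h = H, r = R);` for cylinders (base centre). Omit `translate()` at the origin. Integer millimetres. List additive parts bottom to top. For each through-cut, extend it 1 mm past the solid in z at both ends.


difference() {
  cube([240, 240, 130]);
  translate([120, 50, -1]) cylinder(h = 132, r = 40);
}
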